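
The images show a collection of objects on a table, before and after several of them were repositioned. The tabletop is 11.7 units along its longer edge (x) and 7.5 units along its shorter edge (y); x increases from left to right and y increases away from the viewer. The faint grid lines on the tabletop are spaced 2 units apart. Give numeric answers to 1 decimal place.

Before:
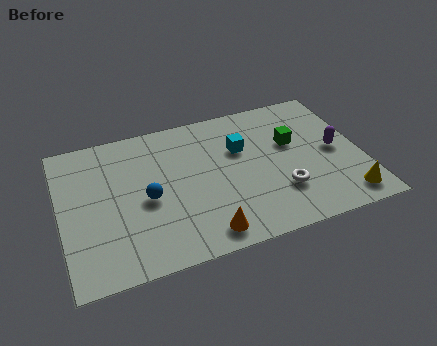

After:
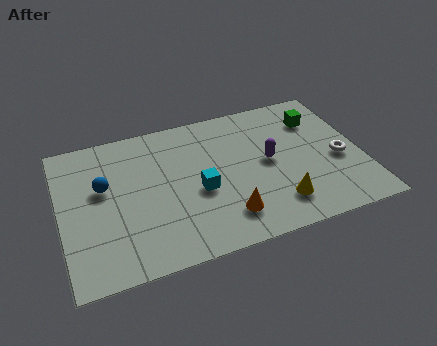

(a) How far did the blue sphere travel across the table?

1.9

The blue sphere moved from about (3.3, 3.4) to (1.7, 4.5), a distance of √(1.6² + 1.1²) ≈ 1.9.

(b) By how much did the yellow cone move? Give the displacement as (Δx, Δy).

(-2.6, 0.5)

The yellow cone was at about (10.8, 1.1) and moved to about (8.2, 1.6).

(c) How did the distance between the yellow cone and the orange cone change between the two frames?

-3.5

The distance was about 5.5 in the first image and 2.0 in the second, so they moved 3.5 units closer together.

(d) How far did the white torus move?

2.6

From (8.4, 2.2) to (10.8, 3.2), the white torus covered √(2.4² + 1.0²) ≈ 2.6 units.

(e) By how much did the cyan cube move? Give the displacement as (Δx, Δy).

(-1.8, -1.7)

From the two frames, the cyan cube sits at roughly (7.1, 4.9) before and (5.3, 3.2) after.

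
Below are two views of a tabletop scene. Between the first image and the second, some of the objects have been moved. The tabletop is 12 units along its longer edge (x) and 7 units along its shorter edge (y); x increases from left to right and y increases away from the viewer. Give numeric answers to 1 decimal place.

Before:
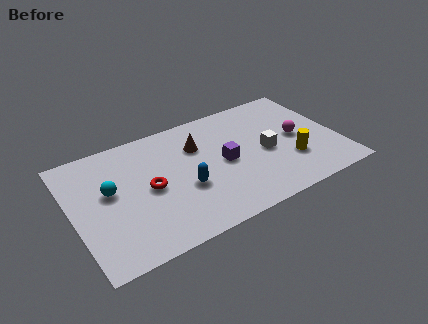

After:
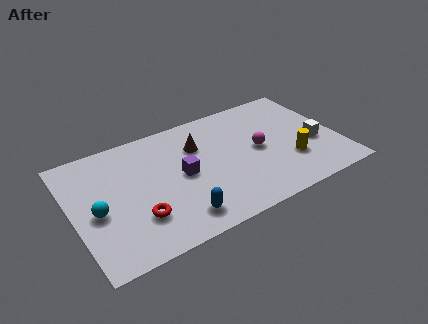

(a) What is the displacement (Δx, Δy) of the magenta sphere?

(-1.8, 0.0)

The magenta sphere started near (10.2, 3.5) and ended near (8.4, 3.5).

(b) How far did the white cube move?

2.2

From (8.7, 3.2) to (10.9, 2.8), the white cube covered √(2.2² + 0.4²) ≈ 2.2 units.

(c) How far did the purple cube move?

1.9

From (6.8, 3.4) to (4.9, 3.5), the purple cube covered √(1.9² + 0.1²) ≈ 1.9 units.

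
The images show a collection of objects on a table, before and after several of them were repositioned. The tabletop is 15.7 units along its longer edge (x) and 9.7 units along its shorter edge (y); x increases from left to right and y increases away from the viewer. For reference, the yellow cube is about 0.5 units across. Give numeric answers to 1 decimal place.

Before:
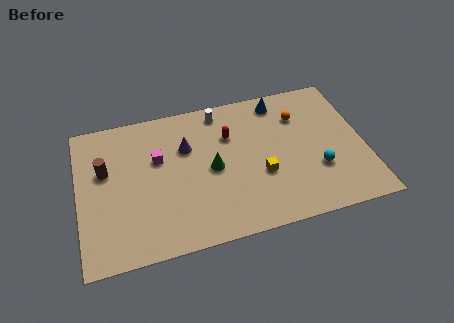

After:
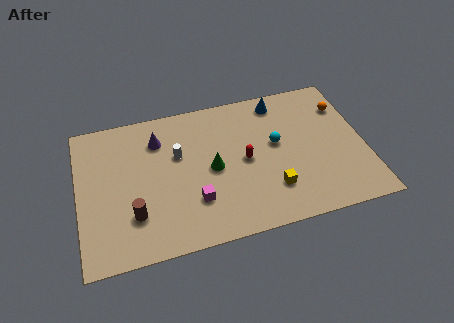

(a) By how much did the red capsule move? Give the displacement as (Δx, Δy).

(0.7, -1.9)

The red capsule started near (8.4, 6.7) and ended near (9.1, 4.8).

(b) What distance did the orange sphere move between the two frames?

2.5

The orange sphere was near (12.3, 7.1) before and (14.8, 7.2) after, so it travelled √(2.5² + 0.1²) ≈ 2.5 units.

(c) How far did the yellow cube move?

1.2

The yellow cube moved from about (9.9, 3.6) to (10.4, 2.5), a distance of √(0.5² + 1.1²) ≈ 1.2.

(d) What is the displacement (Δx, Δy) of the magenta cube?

(1.8, -3.3)

The magenta cube was at about (4.4, 6.1) and moved to about (6.2, 2.8).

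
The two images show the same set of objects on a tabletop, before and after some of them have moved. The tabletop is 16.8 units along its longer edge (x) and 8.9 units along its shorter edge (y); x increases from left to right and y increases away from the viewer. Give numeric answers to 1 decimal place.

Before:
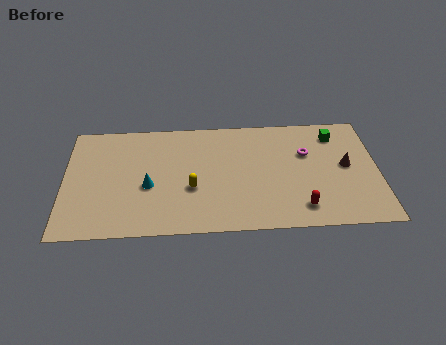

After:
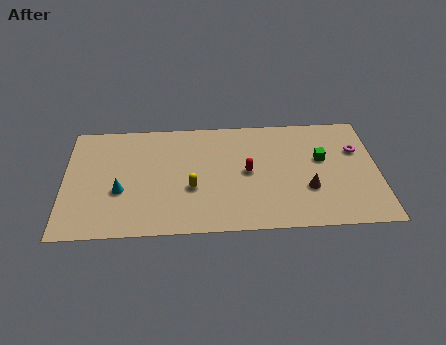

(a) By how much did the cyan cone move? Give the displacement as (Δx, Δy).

(-1.5, -0.3)

The cyan cone was at about (4.5, 3.7) and moved to about (3.0, 3.4).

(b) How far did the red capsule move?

4.0

From (12.6, 1.6) to (9.8, 4.5), the red capsule covered √(2.8² + 2.9²) ≈ 4.0 units.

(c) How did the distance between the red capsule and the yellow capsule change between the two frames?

-2.9

Before: roughly 6.1 units apart; after: 3.2. That's 2.9 units closer together.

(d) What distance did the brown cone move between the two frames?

2.7

The brown cone moved from about (15.1, 4.7) to (13.0, 3.0), a distance of √(2.1² + 1.7²) ≈ 2.7.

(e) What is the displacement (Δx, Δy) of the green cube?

(-0.8, -1.9)

The green cube was at about (14.6, 7.2) and moved to about (13.8, 5.3).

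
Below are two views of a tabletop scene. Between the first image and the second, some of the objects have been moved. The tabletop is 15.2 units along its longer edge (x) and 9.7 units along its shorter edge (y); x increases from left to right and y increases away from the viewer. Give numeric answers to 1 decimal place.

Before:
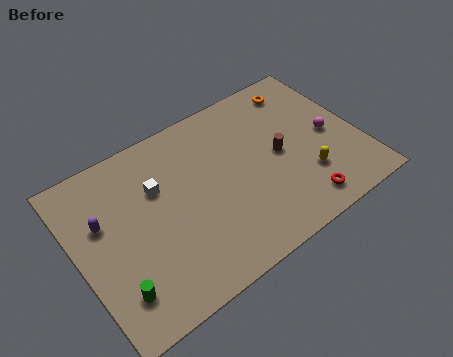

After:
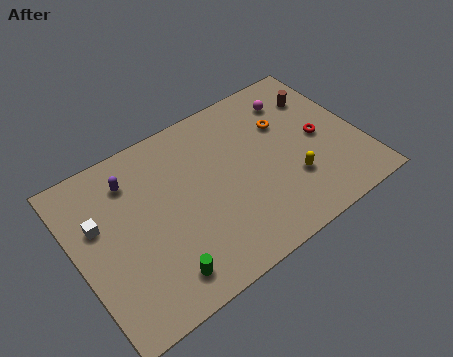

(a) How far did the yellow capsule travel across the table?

0.8

The yellow capsule moved from about (12.0, 2.8) to (11.2, 3.0), a distance of √(0.8² + 0.2²) ≈ 0.8.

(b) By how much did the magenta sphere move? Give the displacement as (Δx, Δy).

(-1.4, 3.1)

The magenta sphere was at about (13.7, 4.6) and moved to about (12.3, 7.7).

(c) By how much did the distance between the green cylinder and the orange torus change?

-3.7

Before: roughly 12.8 units apart; after: 9.1. That's 3.7 units closer together.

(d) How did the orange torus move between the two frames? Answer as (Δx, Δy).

(-1.3, -1.7)

The orange torus was at about (12.8, 8.2) and moved to about (11.5, 6.5).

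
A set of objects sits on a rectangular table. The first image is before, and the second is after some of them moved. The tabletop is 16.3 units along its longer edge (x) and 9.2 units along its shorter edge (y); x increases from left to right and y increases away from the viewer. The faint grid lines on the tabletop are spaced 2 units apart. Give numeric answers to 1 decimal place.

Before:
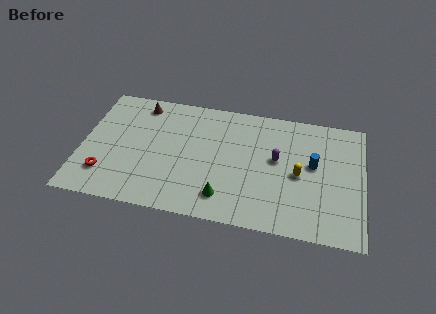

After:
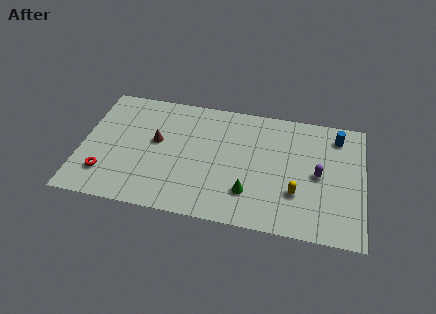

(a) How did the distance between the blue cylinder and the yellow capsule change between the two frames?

+4.0

They were about 1.2 units apart before and 5.2 after — 4.0 units further apart.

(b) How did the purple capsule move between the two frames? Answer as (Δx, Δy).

(2.4, -0.7)

The purple capsule was at about (11.3, 5.2) and moved to about (13.7, 4.5).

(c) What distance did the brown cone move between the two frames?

2.9

From (3.2, 7.9) to (4.3, 5.2), the brown cone covered √(1.1² + 2.7²) ≈ 2.9 units.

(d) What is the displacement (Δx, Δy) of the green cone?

(1.4, 0.6)

From the two frames, the green cone sits at roughly (8.4, 1.8) before and (9.8, 2.4) after.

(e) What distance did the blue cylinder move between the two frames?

2.7

The blue cylinder moved from about (13.4, 5.2) to (14.7, 7.6), a distance of √(1.3² + 2.4²) ≈ 2.7.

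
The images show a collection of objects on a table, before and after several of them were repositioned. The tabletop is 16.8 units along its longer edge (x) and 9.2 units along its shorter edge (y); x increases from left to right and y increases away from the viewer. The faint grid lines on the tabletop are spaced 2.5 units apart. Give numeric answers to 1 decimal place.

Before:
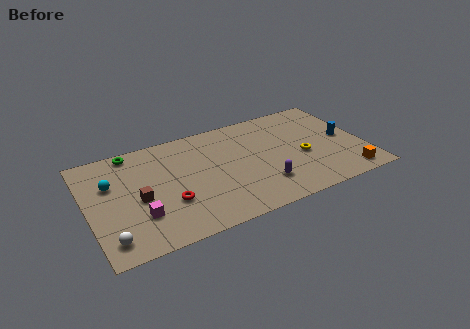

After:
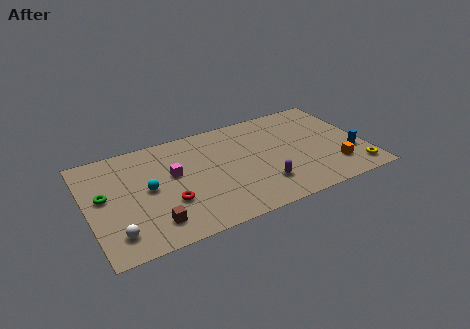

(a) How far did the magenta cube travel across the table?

3.5

The magenta cube was near (2.9, 2.7) before and (5.2, 5.4) after, so it travelled √(2.3² + 2.7²) ≈ 3.5 units.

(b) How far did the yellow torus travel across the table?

3.8

The yellow torus moved from about (13.0, 3.9) to (15.9, 1.4), a distance of √(2.9² + 2.5²) ≈ 3.8.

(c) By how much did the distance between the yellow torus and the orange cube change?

-2.2

The distance was about 3.6 in the first image and 1.4 in the second, so they moved 2.2 units closer together.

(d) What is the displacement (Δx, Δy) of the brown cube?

(0.6, -2.3)

From the two frames, the brown cube sits at roughly (3.0, 4.1) before and (3.6, 1.8) after.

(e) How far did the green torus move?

3.8

From (3.0, 8.3) to (1.0, 5.1), the green torus covered √(2.0² + 3.2²) ≈ 3.8 units.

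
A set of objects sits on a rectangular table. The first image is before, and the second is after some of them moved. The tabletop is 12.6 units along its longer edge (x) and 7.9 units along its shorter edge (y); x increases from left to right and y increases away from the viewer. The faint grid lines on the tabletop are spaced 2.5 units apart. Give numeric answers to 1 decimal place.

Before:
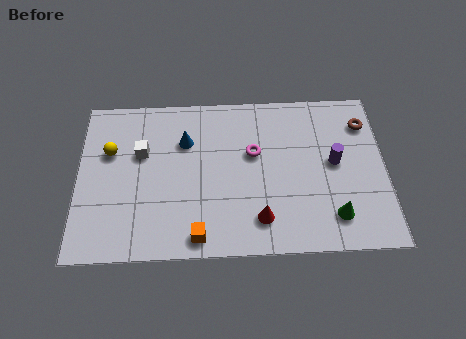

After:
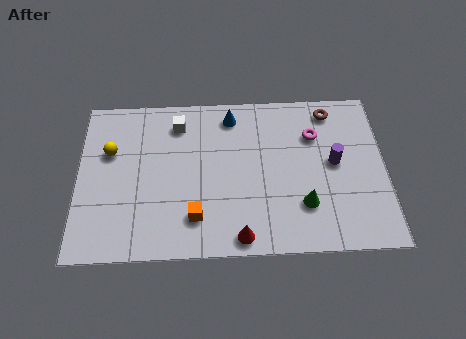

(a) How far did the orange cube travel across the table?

0.9

The orange cube was near (4.9, 0.9) before and (4.8, 1.8) after, so it travelled √(0.1² + 0.9²) ≈ 0.9 units.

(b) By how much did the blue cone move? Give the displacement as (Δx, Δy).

(1.9, 1.2)

The blue cone was at about (4.4, 5.5) and moved to about (6.3, 6.7).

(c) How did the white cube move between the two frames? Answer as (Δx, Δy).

(1.5, 1.4)

The white cube started near (2.6, 5.0) and ended near (4.1, 6.4).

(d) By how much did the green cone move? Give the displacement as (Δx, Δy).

(-1.2, 0.6)

From the two frames, the green cone sits at roughly (10.4, 1.6) before and (9.2, 2.2) after.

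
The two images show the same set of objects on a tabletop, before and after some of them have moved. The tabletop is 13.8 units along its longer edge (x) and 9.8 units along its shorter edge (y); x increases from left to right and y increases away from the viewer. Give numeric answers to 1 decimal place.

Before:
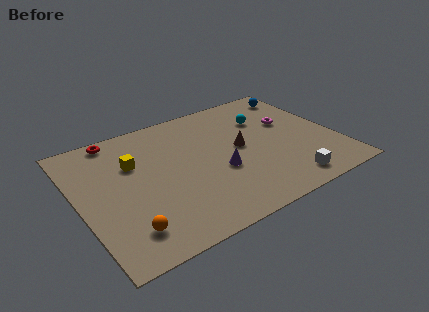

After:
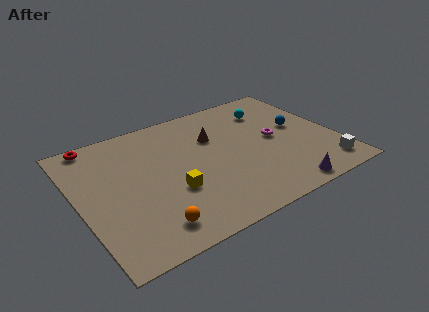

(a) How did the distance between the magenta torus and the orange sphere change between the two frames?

-2.3

Before: roughly 10.4 units apart; after: 8.1. That's 2.3 units closer together.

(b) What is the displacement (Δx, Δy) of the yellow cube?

(1.6, -3.0)

From the two frames, the yellow cube sits at roughly (3.1, 6.5) before and (4.7, 3.5) after.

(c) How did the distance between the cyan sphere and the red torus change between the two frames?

+1.4

The distance was about 8.1 in the first image and 9.5 in the second, so they moved 1.4 units further apart.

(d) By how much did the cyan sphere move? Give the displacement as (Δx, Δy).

(0.4, 0.6)

From the two frames, the cyan sphere sits at roughly (10.4, 6.9) before and (10.8, 7.5) after.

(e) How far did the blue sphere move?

3.0

The blue sphere was near (12.7, 8.3) before and (12.0, 5.4) after, so it travelled √(0.7² + 2.9²) ≈ 3.0 units.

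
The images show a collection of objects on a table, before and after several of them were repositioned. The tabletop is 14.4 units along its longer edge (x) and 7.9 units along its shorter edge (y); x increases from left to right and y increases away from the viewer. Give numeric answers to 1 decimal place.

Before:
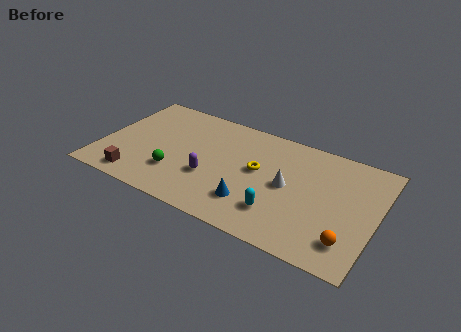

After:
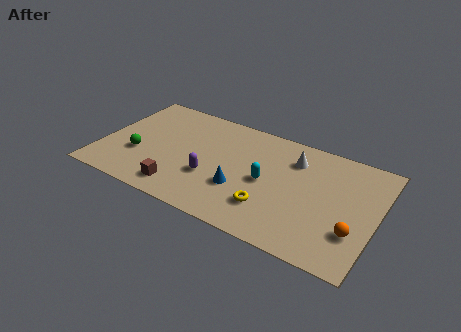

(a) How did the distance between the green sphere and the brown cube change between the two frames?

+0.7

They were about 2.2 units apart before and 2.9 after — 0.7 units further apart.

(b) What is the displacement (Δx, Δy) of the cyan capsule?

(-0.9, 1.8)

The cyan capsule was at about (9.6, 2.0) and moved to about (8.7, 3.8).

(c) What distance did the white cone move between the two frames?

2.0

From (9.8, 4.0) to (9.9, 6.0), the white cone covered √(0.1² + 2.0²) ≈ 2.0 units.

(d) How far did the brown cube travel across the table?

2.3

The brown cube moved from about (2.2, 1.1) to (4.5, 1.3), a distance of √(2.3² + 0.2²) ≈ 2.3.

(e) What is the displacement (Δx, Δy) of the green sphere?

(-2.1, 0.5)

From the two frames, the green sphere sits at roughly (4.1, 2.3) before and (2.0, 2.8) after.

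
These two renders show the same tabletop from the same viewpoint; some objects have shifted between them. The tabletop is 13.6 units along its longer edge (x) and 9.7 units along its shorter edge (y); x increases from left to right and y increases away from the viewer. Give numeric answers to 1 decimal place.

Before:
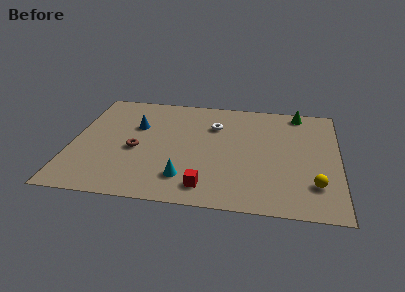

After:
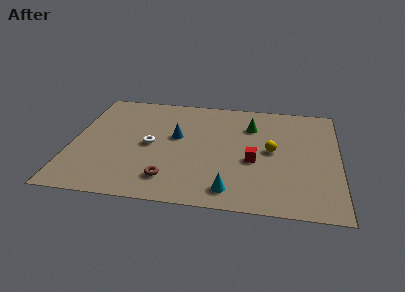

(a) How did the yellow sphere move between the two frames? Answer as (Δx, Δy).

(-2.2, 2.6)

From the two frames, the yellow sphere sits at roughly (12.4, 2.4) before and (10.2, 5.0) after.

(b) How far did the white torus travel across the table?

3.9

The white torus moved from about (7.2, 6.9) to (4.0, 4.7), a distance of √(3.2² + 2.2²) ≈ 3.9.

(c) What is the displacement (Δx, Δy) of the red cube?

(2.3, 2.5)

The red cube started near (7.0, 1.5) and ended near (9.3, 4.0).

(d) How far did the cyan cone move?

2.4

The cyan cone was near (5.9, 2.1) before and (8.2, 1.4) after, so it travelled √(2.3² + 0.7²) ≈ 2.4 units.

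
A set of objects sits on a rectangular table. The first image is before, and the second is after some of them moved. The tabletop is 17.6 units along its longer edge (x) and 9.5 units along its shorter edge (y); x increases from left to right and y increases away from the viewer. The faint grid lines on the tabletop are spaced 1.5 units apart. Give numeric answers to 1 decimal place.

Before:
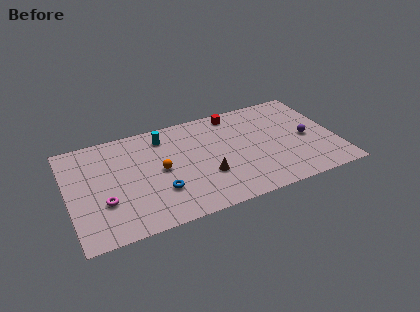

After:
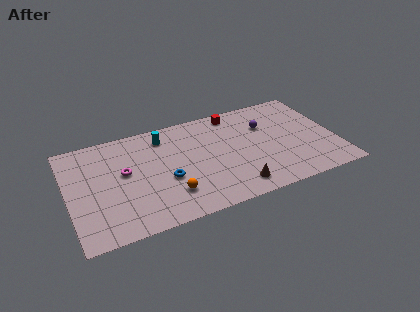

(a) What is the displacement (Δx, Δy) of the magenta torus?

(1.5, 2.2)

The magenta torus was at about (2.2, 3.2) and moved to about (3.7, 5.4).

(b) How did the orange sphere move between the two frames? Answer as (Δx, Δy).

(0.4, -2.4)

The orange sphere started near (6.0, 4.8) and ended near (6.4, 2.4).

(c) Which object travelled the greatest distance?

the purple sphere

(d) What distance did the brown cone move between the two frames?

2.4

The brown cone moved from about (8.9, 3.2) to (10.6, 1.5), a distance of √(1.7² + 1.7²) ≈ 2.4.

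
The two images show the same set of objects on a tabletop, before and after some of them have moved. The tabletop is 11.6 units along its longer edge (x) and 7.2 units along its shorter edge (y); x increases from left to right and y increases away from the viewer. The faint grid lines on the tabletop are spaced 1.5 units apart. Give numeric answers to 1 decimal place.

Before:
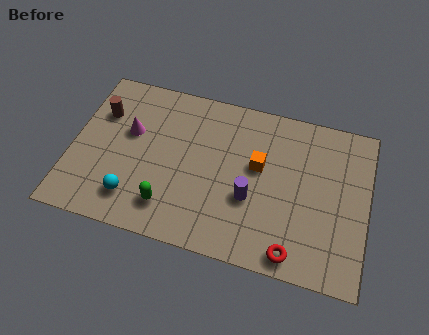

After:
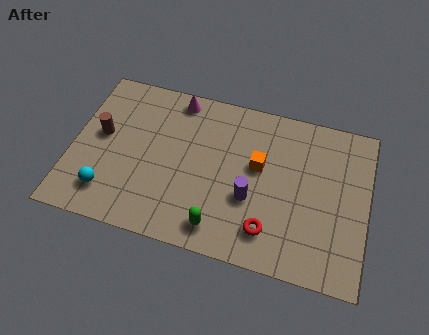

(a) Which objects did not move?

the purple cylinder and the orange cube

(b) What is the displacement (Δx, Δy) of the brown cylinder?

(0.1, -1.0)

From the two frames, the brown cylinder sits at roughly (1.0, 5.0) before and (1.1, 4.0) after.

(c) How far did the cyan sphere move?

1.0

The cyan sphere was near (2.6, 1.5) before and (1.6, 1.5) after, so it travelled √(1.0² + 0.0²) ≈ 1.0 units.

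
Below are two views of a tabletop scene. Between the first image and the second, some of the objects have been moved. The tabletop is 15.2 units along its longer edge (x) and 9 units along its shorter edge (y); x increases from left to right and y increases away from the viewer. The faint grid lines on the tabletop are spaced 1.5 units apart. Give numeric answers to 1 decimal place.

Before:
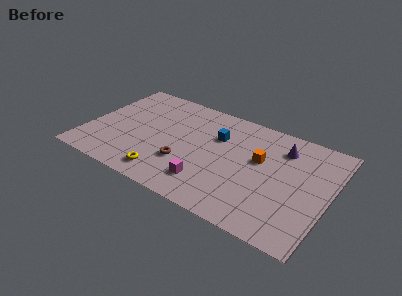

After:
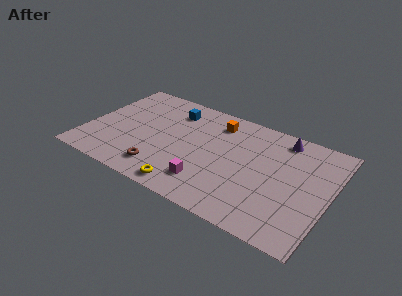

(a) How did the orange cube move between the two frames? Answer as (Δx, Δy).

(-3.0, 1.9)

The orange cube was at about (10.8, 5.4) and moved to about (7.8, 7.3).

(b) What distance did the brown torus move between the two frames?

1.8

The brown torus moved from about (6.4, 2.9) to (5.1, 1.7), a distance of √(1.3² + 1.2²) ≈ 1.8.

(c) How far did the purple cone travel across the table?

0.8

The purple cone moved from about (12.0, 7.0) to (11.9, 7.8), a distance of √(0.1² + 0.8²) ≈ 0.8.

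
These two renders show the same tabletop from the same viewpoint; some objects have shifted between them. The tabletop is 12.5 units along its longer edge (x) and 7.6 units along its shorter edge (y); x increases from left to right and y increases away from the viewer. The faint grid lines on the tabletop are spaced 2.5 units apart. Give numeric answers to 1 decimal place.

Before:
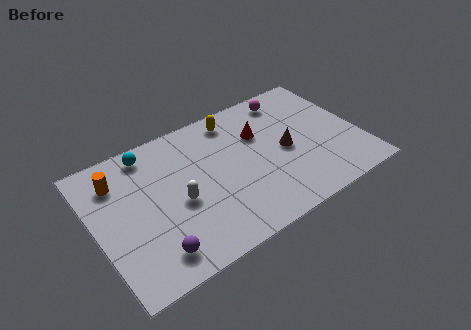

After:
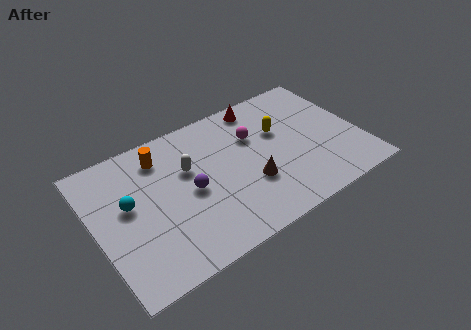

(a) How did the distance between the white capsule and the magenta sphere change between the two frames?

-3.5

Before: roughly 6.7 units apart; after: 3.2. That's 3.5 units closer together.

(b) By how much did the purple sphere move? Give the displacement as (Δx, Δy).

(2.1, 2.3)

The purple sphere started near (2.3, 1.3) and ended near (4.4, 3.6).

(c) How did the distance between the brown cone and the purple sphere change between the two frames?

-4.2

They were about 7.1 units apart before and 2.9 after — 4.2 units closer together.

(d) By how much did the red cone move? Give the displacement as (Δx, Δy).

(0.3, 1.6)

From the two frames, the red cone sits at roughly (8.0, 5.1) before and (8.3, 6.7) after.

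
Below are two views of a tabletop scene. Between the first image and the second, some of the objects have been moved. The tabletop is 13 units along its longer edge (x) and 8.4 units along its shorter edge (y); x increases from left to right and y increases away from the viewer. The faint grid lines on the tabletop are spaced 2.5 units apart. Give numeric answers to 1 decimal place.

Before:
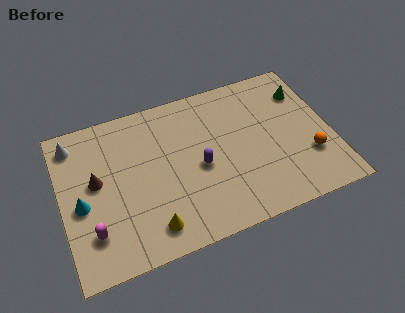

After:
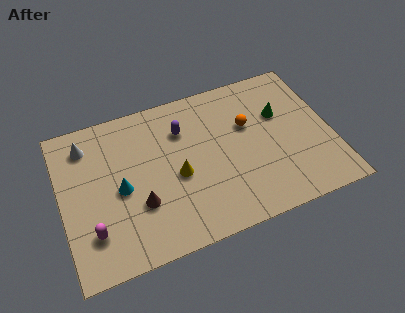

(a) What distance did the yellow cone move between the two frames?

2.7

The yellow cone was near (4.0, 1.4) before and (5.5, 3.7) after, so it travelled √(1.5² + 2.3²) ≈ 2.7 units.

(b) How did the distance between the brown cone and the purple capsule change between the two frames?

-0.9

They were about 5.0 units apart before and 4.1 after — 0.9 units closer together.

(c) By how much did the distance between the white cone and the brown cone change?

+2.0

They were about 2.6 units apart before and 4.6 after — 2.0 units further apart.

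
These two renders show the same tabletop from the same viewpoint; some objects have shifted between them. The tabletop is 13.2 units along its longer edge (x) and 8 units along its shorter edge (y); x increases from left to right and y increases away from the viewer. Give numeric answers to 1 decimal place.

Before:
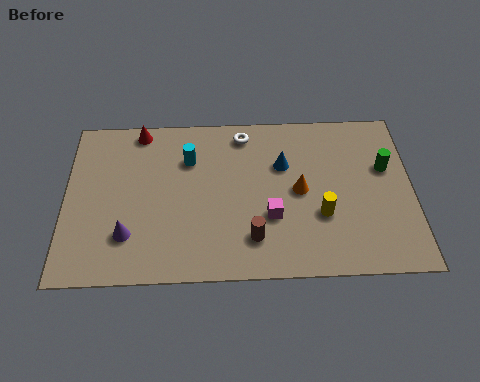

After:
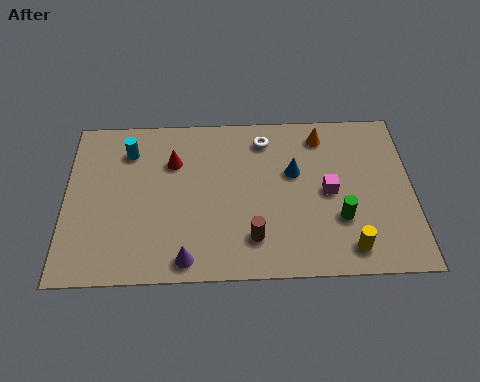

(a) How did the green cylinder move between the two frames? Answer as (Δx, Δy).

(-1.8, -2.4)

From the two frames, the green cylinder sits at roughly (12.2, 5.0) before and (10.4, 2.6) after.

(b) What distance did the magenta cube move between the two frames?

2.5

The magenta cube moved from about (7.8, 2.8) to (10.0, 3.9), a distance of √(2.2² + 1.1²) ≈ 2.5.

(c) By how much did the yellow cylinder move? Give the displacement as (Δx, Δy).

(1.0, -1.6)

From the two frames, the yellow cylinder sits at roughly (9.7, 2.8) before and (10.7, 1.2) after.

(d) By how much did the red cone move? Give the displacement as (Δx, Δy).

(1.3, -1.6)

The red cone was at about (2.8, 7.2) and moved to about (4.1, 5.6).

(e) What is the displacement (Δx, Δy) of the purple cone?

(2.2, -1.2)

The purple cone was at about (2.4, 2.1) and moved to about (4.6, 0.9).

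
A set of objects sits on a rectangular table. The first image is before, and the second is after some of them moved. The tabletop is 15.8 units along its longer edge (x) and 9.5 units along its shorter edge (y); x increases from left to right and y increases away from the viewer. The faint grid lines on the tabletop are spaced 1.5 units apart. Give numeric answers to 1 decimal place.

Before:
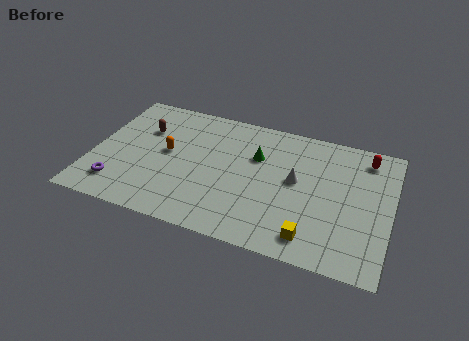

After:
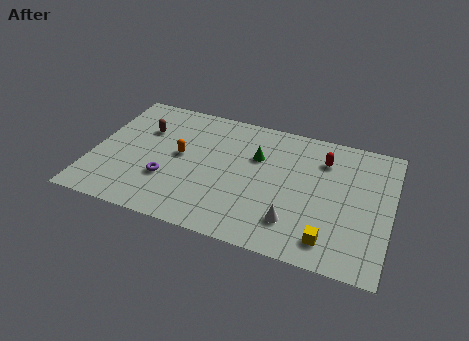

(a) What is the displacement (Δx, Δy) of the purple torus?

(2.5, 1.2)

From the two frames, the purple torus sits at roughly (1.6, 1.9) before and (4.1, 3.1) after.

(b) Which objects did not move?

the brown capsule and the green cone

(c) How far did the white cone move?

3.0

The white cone moved from about (10.8, 5.2) to (10.9, 2.2), a distance of √(0.1² + 3.0²) ≈ 3.0.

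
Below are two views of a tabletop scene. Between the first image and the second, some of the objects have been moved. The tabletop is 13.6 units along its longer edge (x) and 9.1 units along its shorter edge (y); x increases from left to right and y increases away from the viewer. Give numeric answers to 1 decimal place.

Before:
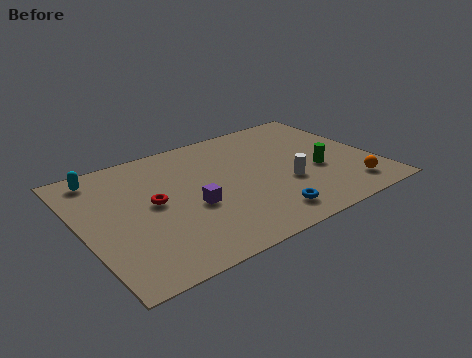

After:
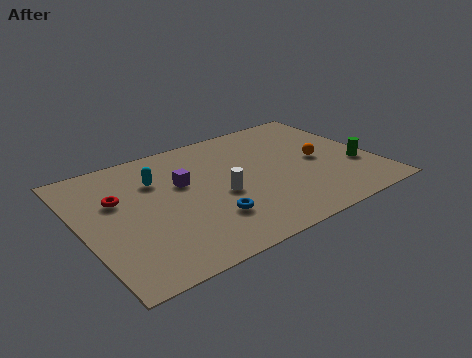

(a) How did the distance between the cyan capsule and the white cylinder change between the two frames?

-5.6

Before: roughly 9.2 units apart; after: 3.6. That's 5.6 units closer together.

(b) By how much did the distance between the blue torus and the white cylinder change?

-0.7

They were about 2.3 units apart before and 1.6 after — 0.7 units closer together.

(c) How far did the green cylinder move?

1.9

From (10.9, 3.6) to (12.7, 3.1), the green cylinder covered √(1.8² + 0.5²) ≈ 1.9 units.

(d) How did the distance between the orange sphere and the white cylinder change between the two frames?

+1.6

They were about 3.2 units apart before and 4.8 after — 1.6 units further apart.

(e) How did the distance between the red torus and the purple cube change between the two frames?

+1.1

They were about 1.9 units apart before and 3.0 after — 1.1 units further apart.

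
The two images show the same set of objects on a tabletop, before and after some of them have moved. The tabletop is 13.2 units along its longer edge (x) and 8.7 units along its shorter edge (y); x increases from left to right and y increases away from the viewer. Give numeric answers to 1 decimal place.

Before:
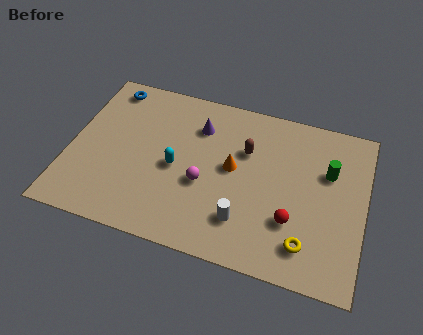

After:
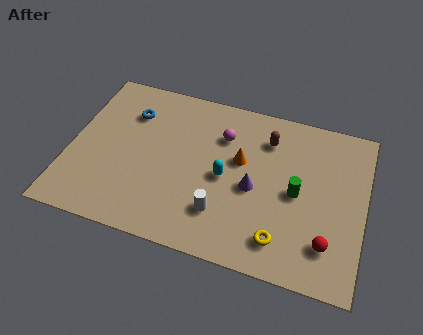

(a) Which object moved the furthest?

the purple cone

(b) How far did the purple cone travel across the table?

3.7

The purple cone moved from about (5.6, 6.5) to (8.3, 3.9), a distance of √(2.7² + 2.6²) ≈ 3.7.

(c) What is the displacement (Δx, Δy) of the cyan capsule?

(2.2, 0.1)

From the two frames, the cyan capsule sits at roughly (4.8, 4.0) before and (7.0, 4.1) after.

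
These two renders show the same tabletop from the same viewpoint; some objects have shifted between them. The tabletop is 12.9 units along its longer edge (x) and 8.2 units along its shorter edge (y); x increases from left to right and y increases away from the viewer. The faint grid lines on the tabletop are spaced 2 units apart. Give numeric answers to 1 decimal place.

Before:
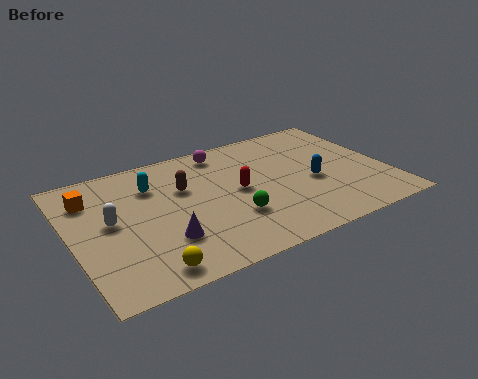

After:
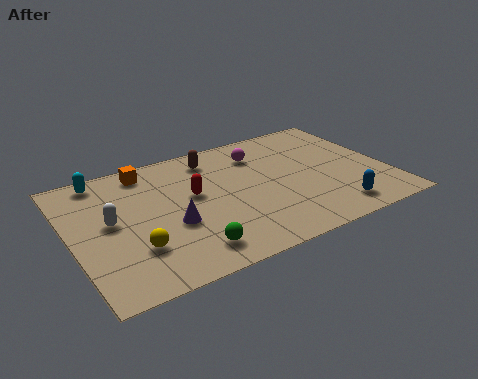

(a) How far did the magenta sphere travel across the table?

1.6

The magenta sphere moved from about (6.6, 7.1) to (8.0, 6.3), a distance of √(1.4² + 0.8²) ≈ 1.6.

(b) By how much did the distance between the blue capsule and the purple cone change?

+0.3

The distance was about 6.4 in the first image and 6.7 in the second, so they moved 0.3 units further apart.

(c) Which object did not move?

the white capsule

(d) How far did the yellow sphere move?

1.4

From (2.6, 1.0) to (2.3, 2.4), the yellow sphere covered √(0.3² + 1.4²) ≈ 1.4 units.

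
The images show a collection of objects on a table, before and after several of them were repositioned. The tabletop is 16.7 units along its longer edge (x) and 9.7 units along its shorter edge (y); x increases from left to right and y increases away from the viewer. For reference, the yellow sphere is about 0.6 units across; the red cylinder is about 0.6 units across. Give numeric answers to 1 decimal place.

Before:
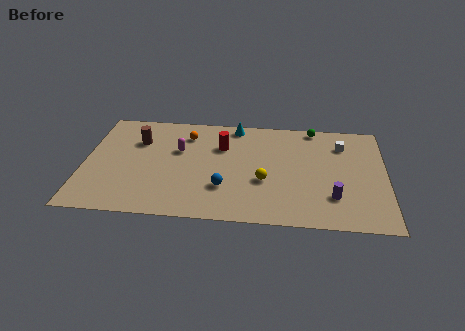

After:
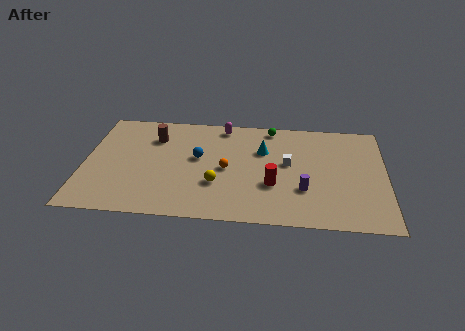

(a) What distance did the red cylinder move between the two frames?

4.4

The red cylinder was near (7.6, 6.7) before and (10.5, 3.4) after, so it travelled √(2.9² + 3.3²) ≈ 4.4 units.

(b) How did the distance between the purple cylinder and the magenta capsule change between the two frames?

-2.1

The distance was about 9.3 in the first image and 7.2 in the second, so they moved 2.1 units closer together.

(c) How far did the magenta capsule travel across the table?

3.5

From (5.2, 6.1) to (7.6, 8.6), the magenta capsule covered √(2.4² + 2.5²) ≈ 3.5 units.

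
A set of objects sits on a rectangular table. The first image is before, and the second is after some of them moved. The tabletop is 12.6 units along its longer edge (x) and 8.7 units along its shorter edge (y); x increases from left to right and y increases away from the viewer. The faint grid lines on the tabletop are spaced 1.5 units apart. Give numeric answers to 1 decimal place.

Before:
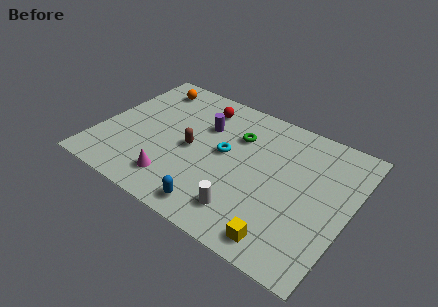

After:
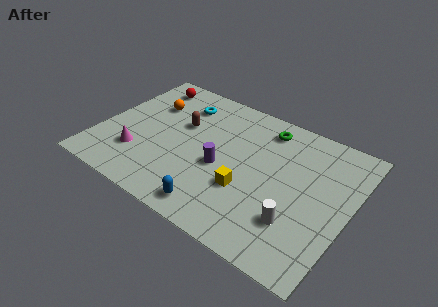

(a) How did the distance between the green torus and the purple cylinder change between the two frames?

+2.2

The distance was about 1.7 in the first image and 3.9 in the second, so they moved 2.2 units further apart.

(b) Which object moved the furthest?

the cyan torus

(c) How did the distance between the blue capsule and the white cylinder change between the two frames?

+2.5

They were about 1.5 units apart before and 4.0 after — 2.5 units further apart.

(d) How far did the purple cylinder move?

2.6

The purple cylinder was near (5.0, 5.9) before and (6.3, 3.7) after, so it travelled √(1.3² + 2.2²) ≈ 2.6 units.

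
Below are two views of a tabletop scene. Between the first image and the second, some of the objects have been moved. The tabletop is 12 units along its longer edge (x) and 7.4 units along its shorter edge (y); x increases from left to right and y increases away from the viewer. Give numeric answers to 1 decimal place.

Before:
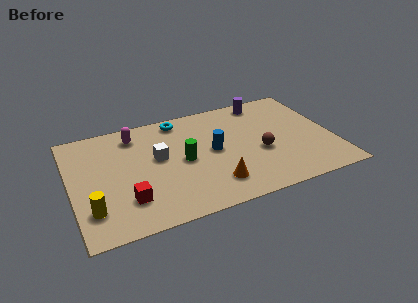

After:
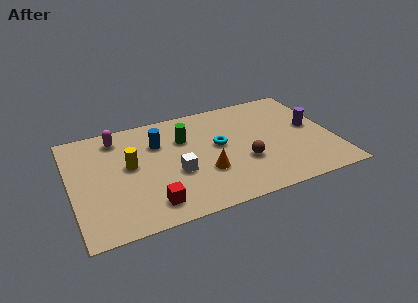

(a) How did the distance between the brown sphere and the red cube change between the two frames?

-1.7

The distance was about 6.3 in the first image and 4.6 in the second, so they moved 1.7 units closer together.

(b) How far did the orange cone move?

0.9

The orange cone was near (6.3, 1.6) before and (6.0, 2.5) after, so it travelled √(0.3² + 0.9²) ≈ 0.9 units.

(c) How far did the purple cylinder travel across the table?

3.1

From (9.2, 6.5) to (11.1, 4.0), the purple cylinder covered √(1.9² + 2.5²) ≈ 3.1 units.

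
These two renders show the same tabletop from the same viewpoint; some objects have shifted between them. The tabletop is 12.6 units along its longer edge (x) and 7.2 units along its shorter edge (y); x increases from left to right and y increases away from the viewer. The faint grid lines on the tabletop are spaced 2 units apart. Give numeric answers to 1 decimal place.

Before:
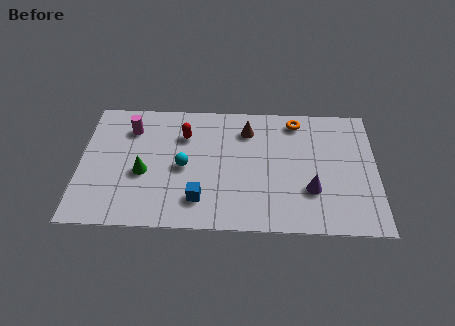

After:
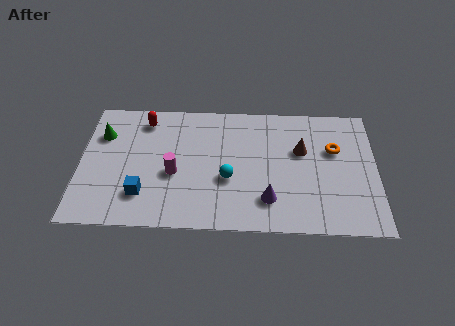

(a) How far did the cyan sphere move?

2.0

The cyan sphere was near (4.4, 3.4) before and (6.3, 2.8) after, so it travelled √(1.9² + 0.6²) ≈ 2.0 units.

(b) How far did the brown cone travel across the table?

2.5

The brown cone was near (7.1, 5.6) before and (9.4, 4.5) after, so it travelled √(2.3² + 1.1²) ≈ 2.5 units.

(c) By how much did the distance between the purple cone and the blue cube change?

+0.5

They were about 4.8 units apart before and 5.3 after — 0.5 units further apart.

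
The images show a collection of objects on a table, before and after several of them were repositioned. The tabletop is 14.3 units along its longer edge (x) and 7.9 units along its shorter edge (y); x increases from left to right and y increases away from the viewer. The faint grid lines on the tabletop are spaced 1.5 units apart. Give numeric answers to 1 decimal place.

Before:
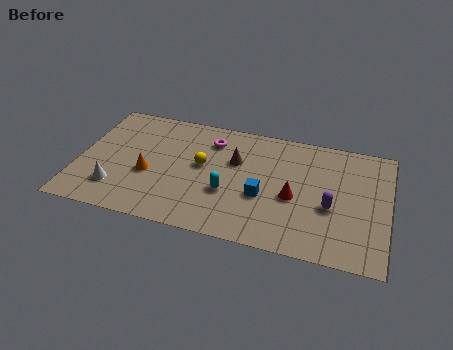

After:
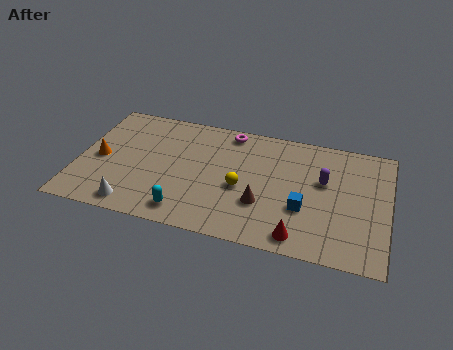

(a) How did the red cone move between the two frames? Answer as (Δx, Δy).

(0.4, -2.4)

The red cone was at about (10.0, 3.4) and moved to about (10.4, 1.0).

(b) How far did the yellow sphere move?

2.1

The yellow sphere was near (5.7, 4.4) before and (7.6, 3.4) after, so it travelled √(1.9² + 1.0²) ≈ 2.1 units.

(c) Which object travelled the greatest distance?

the brown cone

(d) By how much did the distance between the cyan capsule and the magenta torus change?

+2.6

The distance was about 3.4 in the first image and 6.0 in the second, so they moved 2.6 units further apart.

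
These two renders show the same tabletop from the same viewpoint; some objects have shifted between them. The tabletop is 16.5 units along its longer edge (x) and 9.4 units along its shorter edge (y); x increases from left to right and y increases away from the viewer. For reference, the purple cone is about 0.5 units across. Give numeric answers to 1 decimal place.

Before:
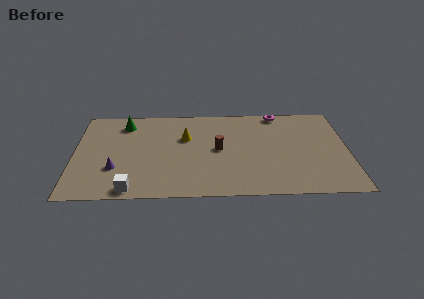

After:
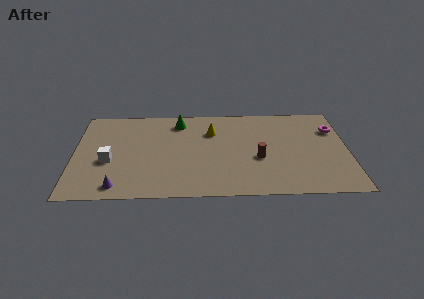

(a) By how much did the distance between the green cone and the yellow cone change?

-1.7

Before: roughly 4.0 units apart; after: 2.3. That's 1.7 units closer together.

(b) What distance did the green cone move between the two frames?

3.3

The green cone moved from about (3.0, 7.7) to (6.3, 7.8), a distance of √(3.3² + 0.1²) ≈ 3.3.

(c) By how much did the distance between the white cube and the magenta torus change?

+2.1

The distance was about 11.8 in the first image and 13.9 in the second, so they moved 2.1 units further apart.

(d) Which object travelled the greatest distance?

the magenta torus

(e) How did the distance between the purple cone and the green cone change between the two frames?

+2.8

They were about 4.7 units apart before and 7.5 after — 2.8 units further apart.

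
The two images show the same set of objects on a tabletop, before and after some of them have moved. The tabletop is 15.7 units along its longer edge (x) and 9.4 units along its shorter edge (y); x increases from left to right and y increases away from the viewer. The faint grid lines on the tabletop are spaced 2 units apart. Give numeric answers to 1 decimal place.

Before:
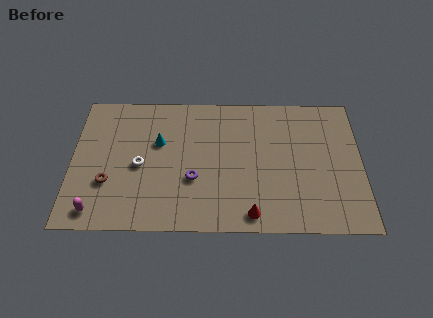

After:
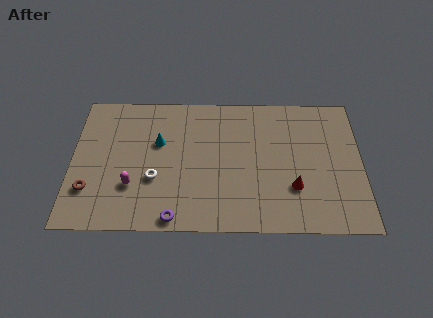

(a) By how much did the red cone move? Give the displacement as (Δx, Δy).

(2.3, 1.8)

The red cone started near (9.7, 1.1) and ended near (12.0, 2.9).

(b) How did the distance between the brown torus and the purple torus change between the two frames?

+0.3

They were about 4.6 units apart before and 4.9 after — 0.3 units further apart.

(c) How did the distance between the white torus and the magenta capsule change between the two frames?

-2.6

They were about 3.9 units apart before and 1.3 after — 2.6 units closer together.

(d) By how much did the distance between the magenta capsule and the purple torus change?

-2.5

The distance was about 5.6 in the first image and 3.1 in the second, so they moved 2.5 units closer together.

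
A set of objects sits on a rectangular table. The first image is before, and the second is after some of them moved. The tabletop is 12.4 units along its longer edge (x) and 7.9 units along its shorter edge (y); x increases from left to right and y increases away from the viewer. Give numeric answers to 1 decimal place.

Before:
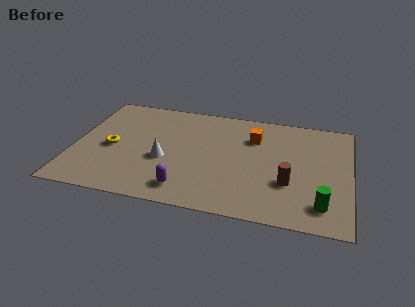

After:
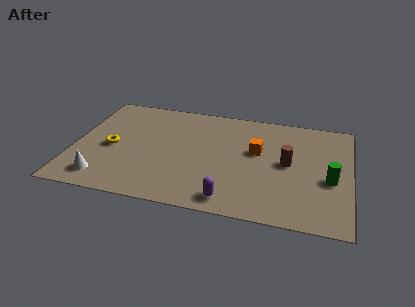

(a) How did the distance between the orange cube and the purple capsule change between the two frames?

-1.4

Before: roughly 5.2 units apart; after: 3.8. That's 1.4 units closer together.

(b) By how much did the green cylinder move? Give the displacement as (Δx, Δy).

(0.3, 1.8)

The green cylinder was at about (11.2, 1.5) and moved to about (11.5, 3.3).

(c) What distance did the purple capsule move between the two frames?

2.0

The purple capsule was near (5.2, 1.3) before and (7.2, 1.0) after, so it travelled √(2.0² + 0.3²) ≈ 2.0 units.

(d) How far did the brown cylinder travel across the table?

1.4

From (9.7, 2.7) to (9.6, 4.1), the brown cylinder covered √(0.1² + 1.4²) ≈ 1.4 units.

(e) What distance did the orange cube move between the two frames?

1.0

The orange cube was near (8.0, 5.7) before and (8.2, 4.7) after, so it travelled √(0.2² + 1.0²) ≈ 1.0 units.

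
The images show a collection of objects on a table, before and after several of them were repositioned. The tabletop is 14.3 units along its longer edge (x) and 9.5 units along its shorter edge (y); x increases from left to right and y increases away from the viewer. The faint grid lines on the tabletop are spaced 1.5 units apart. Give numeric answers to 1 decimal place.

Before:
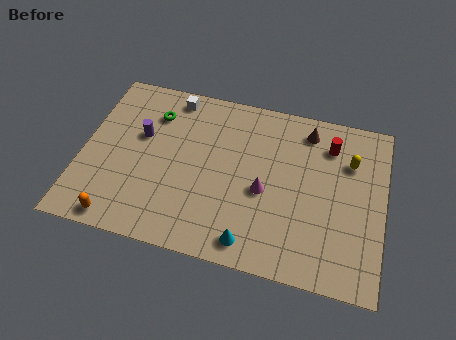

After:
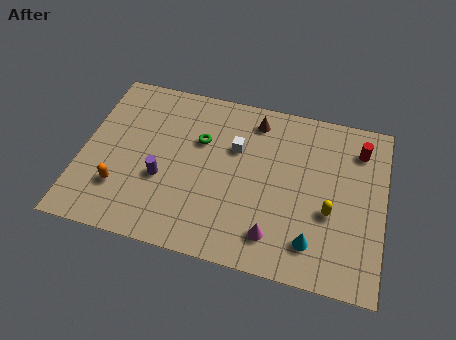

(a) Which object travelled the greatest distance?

the white cube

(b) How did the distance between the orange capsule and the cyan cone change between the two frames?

+2.9

Before: roughly 6.2 units apart; after: 9.1. That's 2.9 units further apart.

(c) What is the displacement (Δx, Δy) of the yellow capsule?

(-0.8, -3.0)

The yellow capsule started near (12.6, 6.7) and ended near (11.8, 3.7).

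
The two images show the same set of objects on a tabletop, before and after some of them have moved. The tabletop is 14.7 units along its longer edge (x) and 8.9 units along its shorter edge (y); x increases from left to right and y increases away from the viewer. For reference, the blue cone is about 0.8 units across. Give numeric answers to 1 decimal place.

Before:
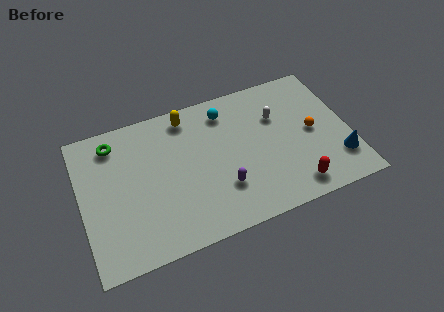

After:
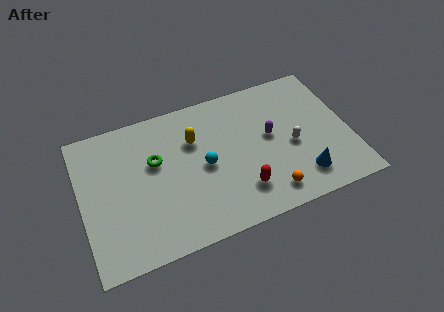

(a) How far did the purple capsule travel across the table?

3.7

The purple capsule was near (7.5, 2.6) before and (10.4, 4.9) after, so it travelled √(2.9² + 2.3²) ≈ 3.7 units.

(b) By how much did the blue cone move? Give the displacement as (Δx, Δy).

(-2.1, -0.4)

From the two frames, the blue cone sits at roughly (13.9, 2.2) before and (11.8, 1.8) after.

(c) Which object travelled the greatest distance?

the orange sphere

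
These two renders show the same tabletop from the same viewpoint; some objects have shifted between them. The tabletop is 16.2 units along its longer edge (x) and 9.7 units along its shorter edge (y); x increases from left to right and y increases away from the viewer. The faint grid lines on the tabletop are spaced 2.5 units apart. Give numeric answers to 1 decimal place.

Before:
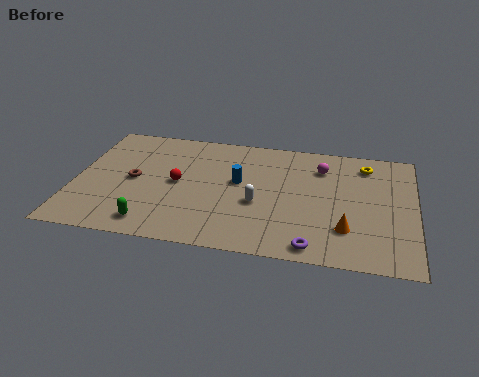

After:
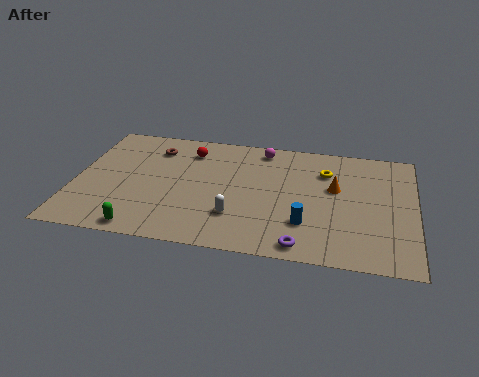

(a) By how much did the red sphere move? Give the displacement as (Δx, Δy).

(0.4, 2.8)

The red sphere started near (4.9, 4.9) and ended near (5.3, 7.7).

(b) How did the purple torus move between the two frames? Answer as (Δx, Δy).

(-0.5, 0.0)

From the two frames, the purple torus sits at roughly (11.5, 1.0) before and (11.0, 1.0) after.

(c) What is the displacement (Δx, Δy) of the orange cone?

(-0.6, 3.2)

The orange cone was at about (13.0, 2.6) and moved to about (12.4, 5.8).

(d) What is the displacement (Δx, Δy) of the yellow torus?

(-1.9, -0.9)

The yellow torus was at about (13.8, 8.0) and moved to about (11.9, 7.1).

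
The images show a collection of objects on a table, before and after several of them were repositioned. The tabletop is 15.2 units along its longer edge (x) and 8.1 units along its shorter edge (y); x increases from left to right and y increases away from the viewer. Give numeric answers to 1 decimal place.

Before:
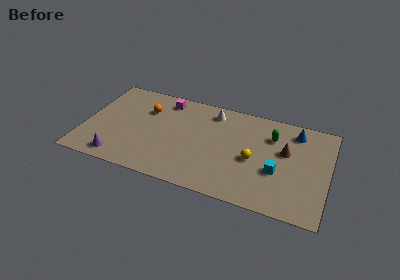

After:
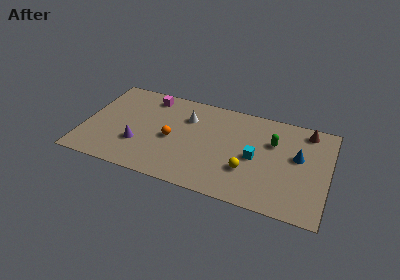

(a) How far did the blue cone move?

2.0

The blue cone was near (13.0, 6.7) before and (13.3, 4.7) after, so it travelled √(0.3² + 2.0²) ≈ 2.0 units.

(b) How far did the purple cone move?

1.9

The purple cone was near (2.4, 1.1) before and (3.5, 2.6) after, so it travelled √(1.1² + 1.5²) ≈ 1.9 units.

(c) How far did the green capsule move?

0.5

The green capsule moved from about (11.6, 5.9) to (11.7, 5.4), a distance of √(0.1² + 0.5²) ≈ 0.5.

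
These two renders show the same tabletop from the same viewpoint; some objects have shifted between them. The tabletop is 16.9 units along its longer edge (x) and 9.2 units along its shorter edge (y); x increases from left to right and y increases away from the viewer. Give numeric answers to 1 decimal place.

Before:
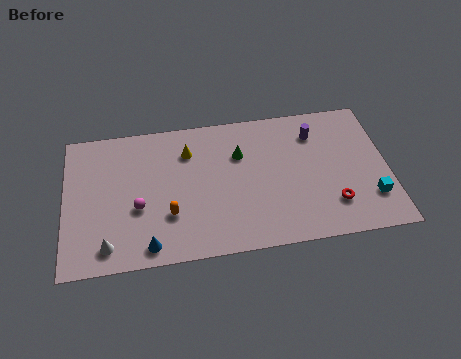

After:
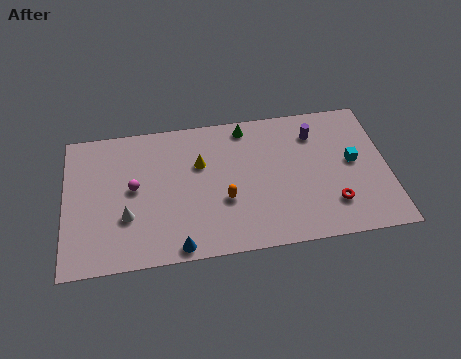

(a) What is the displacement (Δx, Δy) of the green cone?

(0.4, 1.8)

The green cone started near (9.2, 6.3) and ended near (9.6, 8.1).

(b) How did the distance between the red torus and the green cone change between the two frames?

+1.0

They were about 6.2 units apart before and 7.2 after — 1.0 units further apart.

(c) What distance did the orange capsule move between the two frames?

2.9

From (5.4, 2.9) to (8.3, 3.4), the orange capsule covered √(2.9² + 0.5²) ≈ 2.9 units.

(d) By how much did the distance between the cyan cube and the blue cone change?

-1.5

The distance was about 11.7 in the first image and 10.2 in the second, so they moved 1.5 units closer together.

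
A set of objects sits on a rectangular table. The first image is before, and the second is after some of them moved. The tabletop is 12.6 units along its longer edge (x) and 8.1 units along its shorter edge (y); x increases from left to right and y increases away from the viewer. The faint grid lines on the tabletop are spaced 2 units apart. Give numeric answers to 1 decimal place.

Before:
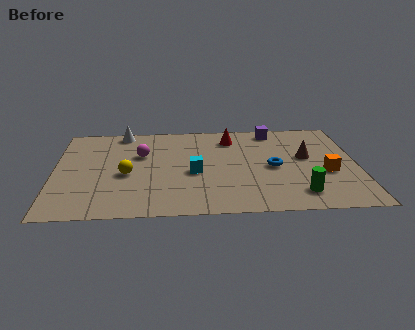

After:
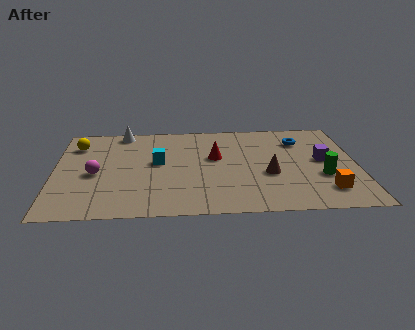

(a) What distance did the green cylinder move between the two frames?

1.7

The green cylinder moved from about (10.1, 1.5) to (11.1, 2.9), a distance of √(1.0² + 1.4²) ≈ 1.7.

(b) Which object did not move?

the white cone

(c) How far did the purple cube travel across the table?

3.4

The purple cube moved from about (9.2, 7.1) to (11.2, 4.3), a distance of √(2.0² + 2.8²) ≈ 3.4.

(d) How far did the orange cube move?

1.5

From (11.3, 3.2) to (11.2, 1.7), the orange cube covered √(0.1² + 1.5²) ≈ 1.5 units.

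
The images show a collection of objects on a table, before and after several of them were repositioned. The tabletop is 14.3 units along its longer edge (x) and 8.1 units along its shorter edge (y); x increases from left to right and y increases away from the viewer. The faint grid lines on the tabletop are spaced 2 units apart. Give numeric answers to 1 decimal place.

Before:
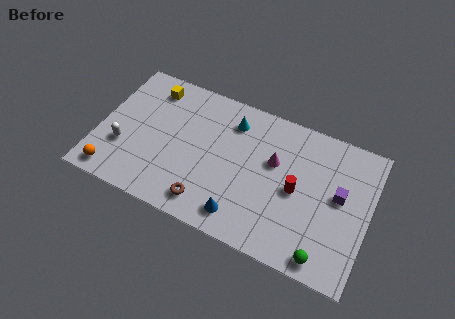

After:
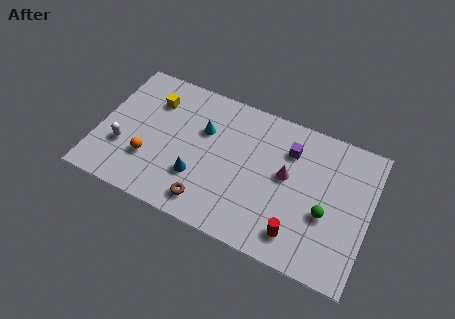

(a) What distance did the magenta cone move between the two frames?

0.9

From (9.2, 5.0) to (9.9, 4.5), the magenta cone covered √(0.7² + 0.5²) ≈ 0.9 units.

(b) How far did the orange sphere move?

2.3

The orange sphere was near (1.1, 1.0) before and (2.8, 2.5) after, so it travelled √(1.7² + 1.5²) ≈ 2.3 units.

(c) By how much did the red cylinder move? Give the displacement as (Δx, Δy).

(0.3, -2.4)

From the two frames, the red cylinder sits at roughly (10.5, 3.9) before and (10.8, 1.5) after.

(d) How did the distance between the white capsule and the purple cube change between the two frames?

-2.3

They were about 11.4 units apart before and 9.1 after — 2.3 units closer together.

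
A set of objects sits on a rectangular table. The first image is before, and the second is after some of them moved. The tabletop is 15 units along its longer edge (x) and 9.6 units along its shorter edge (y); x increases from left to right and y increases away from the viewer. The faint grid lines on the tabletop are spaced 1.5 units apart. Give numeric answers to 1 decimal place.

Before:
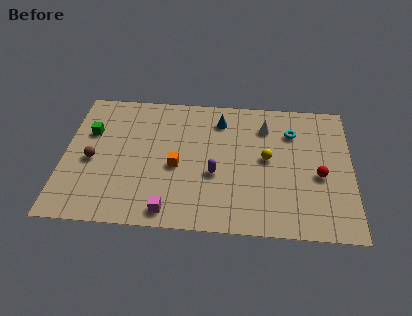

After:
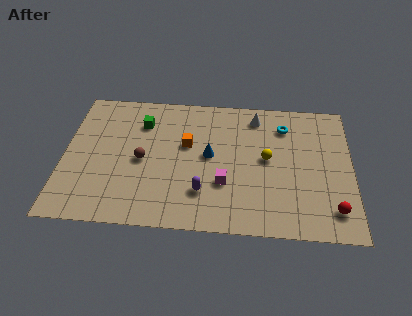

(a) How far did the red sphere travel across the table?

2.4

The red sphere moved from about (13.3, 4.1) to (14.0, 1.8), a distance of √(0.7² + 2.3²) ≈ 2.4.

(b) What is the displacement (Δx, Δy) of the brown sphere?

(2.6, 0.2)

From the two frames, the brown sphere sits at roughly (1.5, 4.3) before and (4.1, 4.5) after.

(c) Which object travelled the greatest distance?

the magenta cube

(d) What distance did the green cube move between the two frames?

2.8

The green cube moved from about (1.3, 6.3) to (4.0, 7.2), a distance of √(2.7² + 0.9²) ≈ 2.8.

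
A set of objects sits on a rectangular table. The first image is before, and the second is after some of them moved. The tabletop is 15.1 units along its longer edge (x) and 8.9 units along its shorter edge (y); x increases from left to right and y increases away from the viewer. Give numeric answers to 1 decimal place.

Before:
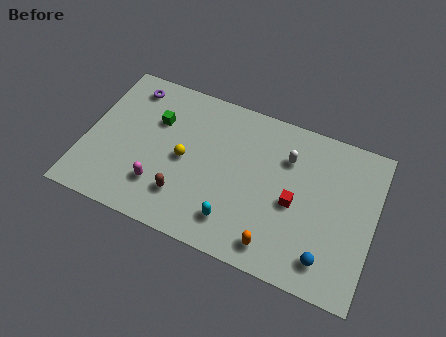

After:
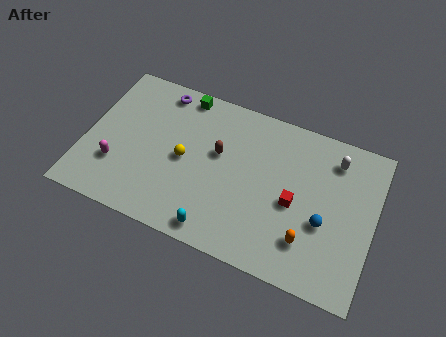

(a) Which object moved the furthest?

the brown capsule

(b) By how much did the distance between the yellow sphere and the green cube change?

+1.3

The distance was about 2.4 in the first image and 3.7 in the second, so they moved 1.3 units further apart.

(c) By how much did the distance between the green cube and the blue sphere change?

-1.3

Before: roughly 10.4 units apart; after: 9.1. That's 1.3 units closer together.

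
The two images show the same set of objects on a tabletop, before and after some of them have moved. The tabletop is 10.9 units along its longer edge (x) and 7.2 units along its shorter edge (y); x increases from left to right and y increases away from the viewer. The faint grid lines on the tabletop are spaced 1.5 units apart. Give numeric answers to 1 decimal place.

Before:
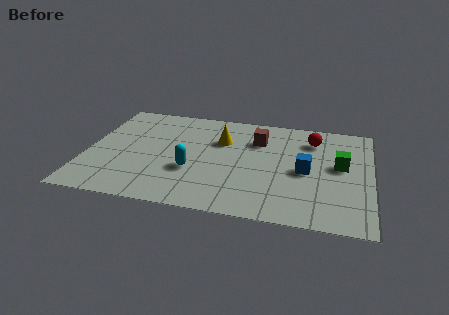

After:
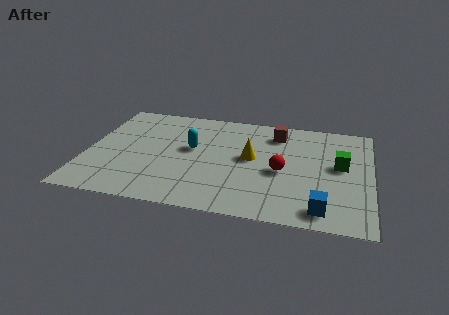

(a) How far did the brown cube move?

0.9

The brown cube moved from about (6.5, 5.2) to (7.2, 5.8), a distance of √(0.7² + 0.6²) ≈ 0.9.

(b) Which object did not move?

the green cube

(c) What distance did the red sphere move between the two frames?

2.6

The red sphere moved from about (8.6, 5.6) to (7.5, 3.2), a distance of √(1.1² + 2.4²) ≈ 2.6.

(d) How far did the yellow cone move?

1.6

From (5.1, 4.9) to (6.3, 3.9), the yellow cone covered √(1.2² + 1.0²) ≈ 1.6 units.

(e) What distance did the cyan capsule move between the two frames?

1.5

The cyan capsule was near (4.1, 2.6) before and (4.0, 4.1) after, so it travelled √(0.1² + 1.5²) ≈ 1.5 units.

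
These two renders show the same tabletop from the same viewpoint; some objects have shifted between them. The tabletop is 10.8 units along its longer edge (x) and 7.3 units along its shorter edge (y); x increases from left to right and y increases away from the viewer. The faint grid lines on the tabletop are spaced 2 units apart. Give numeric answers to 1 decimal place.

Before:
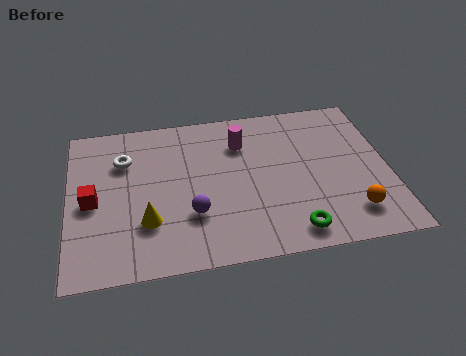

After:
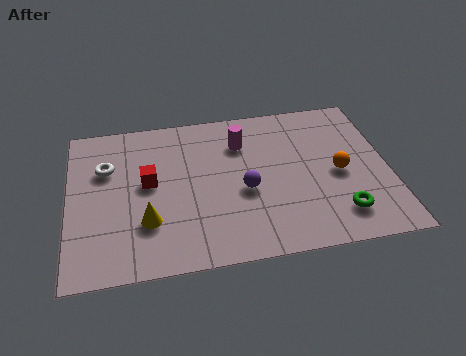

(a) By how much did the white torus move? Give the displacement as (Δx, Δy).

(-0.6, -0.3)

From the two frames, the white torus sits at roughly (1.9, 5.2) before and (1.3, 4.9) after.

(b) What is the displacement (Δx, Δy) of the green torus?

(1.6, 0.5)

The green torus was at about (7.4, 1.0) and moved to about (9.0, 1.5).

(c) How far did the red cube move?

2.0

The red cube was near (0.8, 3.4) before and (2.7, 4.0) after, so it travelled √(1.9² + 0.6²) ≈ 2.0 units.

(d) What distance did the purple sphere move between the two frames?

2.0

The purple sphere was near (4.1, 2.3) before and (5.9, 3.1) after, so it travelled √(1.8² + 0.8²) ≈ 2.0 units.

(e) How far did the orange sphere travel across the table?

1.9

The orange sphere moved from about (9.4, 1.5) to (9.1, 3.4), a distance of √(0.3² + 1.9²) ≈ 1.9.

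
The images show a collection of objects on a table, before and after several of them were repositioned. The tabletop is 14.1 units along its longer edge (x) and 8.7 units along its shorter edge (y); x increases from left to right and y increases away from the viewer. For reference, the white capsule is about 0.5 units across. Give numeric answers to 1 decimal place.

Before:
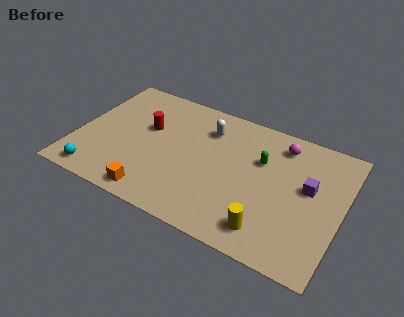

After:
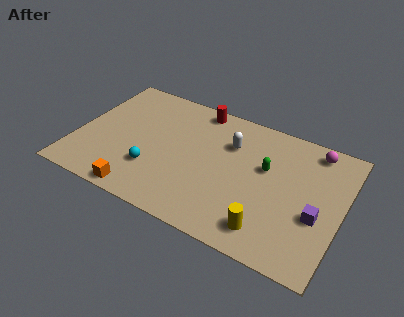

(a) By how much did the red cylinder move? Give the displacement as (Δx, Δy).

(2.4, 2.5)

The red cylinder was at about (3.6, 5.3) and moved to about (6.0, 7.8).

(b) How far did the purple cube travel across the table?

1.7

From (12.3, 5.0) to (12.9, 3.4), the purple cube covered √(0.6² + 1.6²) ≈ 1.7 units.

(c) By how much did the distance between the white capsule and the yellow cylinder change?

-1.1

They were about 6.4 units apart before and 5.3 after — 1.1 units closer together.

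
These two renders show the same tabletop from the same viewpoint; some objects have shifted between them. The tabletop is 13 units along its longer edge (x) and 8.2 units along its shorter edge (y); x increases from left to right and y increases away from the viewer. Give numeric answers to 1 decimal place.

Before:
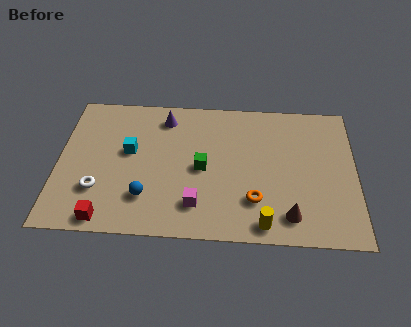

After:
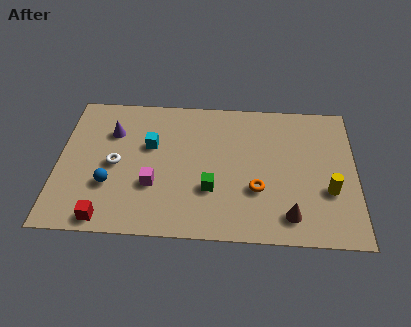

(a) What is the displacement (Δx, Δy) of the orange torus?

(0.1, 0.6)

The orange torus was at about (8.6, 2.2) and moved to about (8.7, 2.8).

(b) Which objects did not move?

the red cube and the brown cone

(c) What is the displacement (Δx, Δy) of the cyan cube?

(0.9, 0.4)

The cyan cube started near (3.1, 4.7) and ended near (4.0, 5.1).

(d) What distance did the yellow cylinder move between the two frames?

3.4

The yellow cylinder moved from about (9.0, 0.9) to (11.8, 2.9), a distance of √(2.8² + 2.0²) ≈ 3.4.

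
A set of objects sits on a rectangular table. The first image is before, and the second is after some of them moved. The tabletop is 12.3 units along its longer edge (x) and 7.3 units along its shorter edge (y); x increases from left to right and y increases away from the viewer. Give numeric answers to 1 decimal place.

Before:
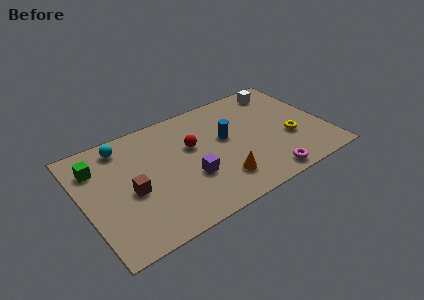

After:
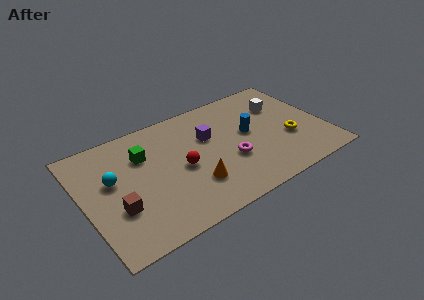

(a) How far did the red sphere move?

1.3

The red sphere moved from about (5.6, 4.5) to (4.9, 3.4), a distance of √(0.7² + 1.1²) ≈ 1.3.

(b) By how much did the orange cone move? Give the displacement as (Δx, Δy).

(-1.3, 0.4)

The orange cone was at about (6.6, 1.7) and moved to about (5.3, 2.1).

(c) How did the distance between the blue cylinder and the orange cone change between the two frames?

+1.1

They were about 2.6 units apart before and 3.7 after — 1.1 units further apart.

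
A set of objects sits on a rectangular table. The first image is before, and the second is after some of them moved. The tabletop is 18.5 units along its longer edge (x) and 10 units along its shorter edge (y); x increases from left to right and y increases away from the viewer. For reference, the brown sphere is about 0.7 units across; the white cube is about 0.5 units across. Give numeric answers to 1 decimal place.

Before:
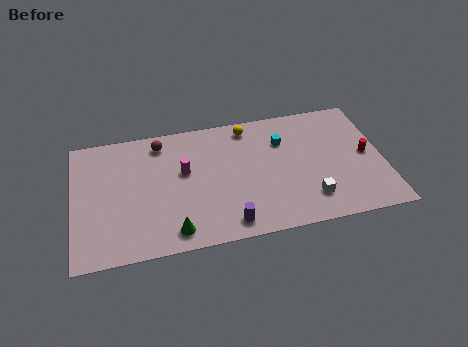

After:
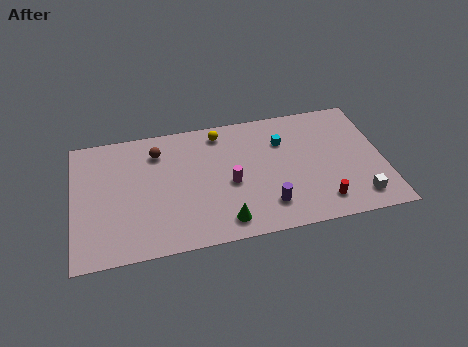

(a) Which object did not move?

the cyan cube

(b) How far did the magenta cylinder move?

3.1

The magenta cylinder was near (6.6, 5.9) before and (9.3, 4.4) after, so it travelled √(2.7² + 1.5²) ≈ 3.1 units.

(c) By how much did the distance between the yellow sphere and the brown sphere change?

-1.4

Before: roughly 5.3 units apart; after: 3.9. That's 1.4 units closer together.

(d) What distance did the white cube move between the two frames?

2.9

The white cube was near (13.9, 2.2) before and (16.8, 1.7) after, so it travelled √(2.9² + 0.5²) ≈ 2.9 units.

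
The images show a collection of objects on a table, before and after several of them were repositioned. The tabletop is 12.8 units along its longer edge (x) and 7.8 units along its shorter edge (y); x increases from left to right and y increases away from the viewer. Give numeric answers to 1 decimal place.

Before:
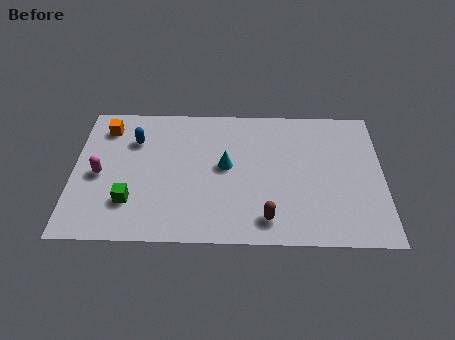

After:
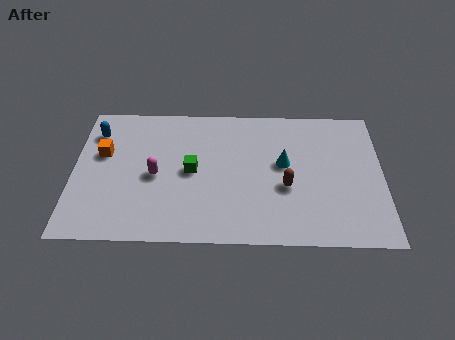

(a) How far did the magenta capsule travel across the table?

2.3

From (1.1, 3.6) to (3.4, 3.6), the magenta capsule covered √(2.3² + 0.0²) ≈ 2.3 units.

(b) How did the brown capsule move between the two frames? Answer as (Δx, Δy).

(0.8, 1.8)

The brown capsule started near (8.0, 1.3) and ended near (8.8, 3.1).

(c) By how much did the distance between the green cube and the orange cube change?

-0.5

Before: roughly 4.3 units apart; after: 3.8. That's 0.5 units closer together.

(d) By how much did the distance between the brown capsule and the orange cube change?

-0.6

The distance was about 8.4 in the first image and 7.8 in the second, so they moved 0.6 units closer together.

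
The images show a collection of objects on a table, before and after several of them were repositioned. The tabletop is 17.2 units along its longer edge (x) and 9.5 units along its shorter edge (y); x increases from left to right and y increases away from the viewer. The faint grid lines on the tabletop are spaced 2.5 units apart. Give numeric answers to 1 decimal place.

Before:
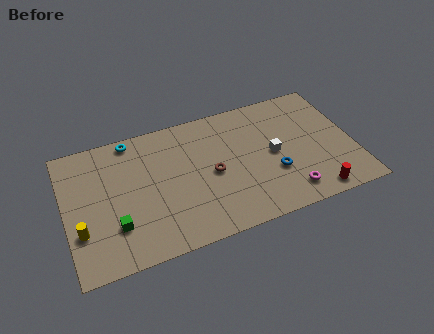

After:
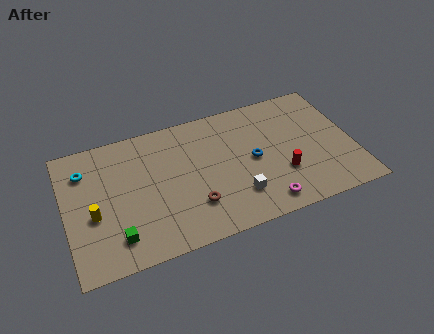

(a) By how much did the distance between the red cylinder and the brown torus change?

-1.4

The distance was about 6.8 in the first image and 5.4 in the second, so they moved 1.4 units closer together.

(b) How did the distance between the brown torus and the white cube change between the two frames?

-1.1

Before: roughly 3.7 units apart; after: 2.6. That's 1.1 units closer together.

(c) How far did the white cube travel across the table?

3.3

From (12.4, 4.7) to (10.0, 2.4), the white cube covered √(2.4² + 2.3²) ≈ 3.3 units.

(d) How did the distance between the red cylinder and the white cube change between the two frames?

-1.4

The distance was about 4.3 in the first image and 2.9 in the second, so they moved 1.4 units closer together.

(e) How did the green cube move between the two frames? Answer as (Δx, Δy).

(0.0, -0.8)

From the two frames, the green cube sits at roughly (2.8, 2.7) before and (2.8, 1.9) after.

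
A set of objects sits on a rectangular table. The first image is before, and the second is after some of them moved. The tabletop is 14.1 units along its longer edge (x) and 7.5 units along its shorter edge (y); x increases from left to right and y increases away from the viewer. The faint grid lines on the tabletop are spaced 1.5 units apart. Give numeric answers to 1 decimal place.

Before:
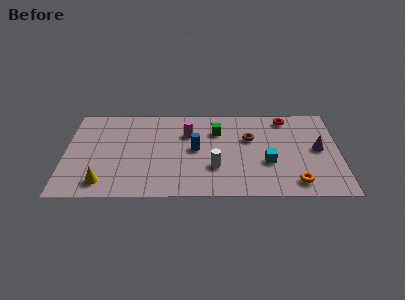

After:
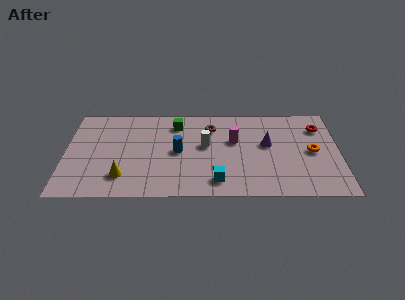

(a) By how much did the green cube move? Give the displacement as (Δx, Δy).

(-2.1, 0.6)

The green cube was at about (7.8, 5.4) and moved to about (5.7, 6.0).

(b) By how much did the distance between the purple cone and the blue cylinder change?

-1.7

The distance was about 6.3 in the first image and 4.6 in the second, so they moved 1.7 units closer together.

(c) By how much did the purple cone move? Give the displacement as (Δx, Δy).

(-2.6, 0.4)

The purple cone was at about (13.0, 3.9) and moved to about (10.4, 4.3).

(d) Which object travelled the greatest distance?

the cyan cube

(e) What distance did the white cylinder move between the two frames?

1.9

The white cylinder moved from about (7.7, 2.4) to (7.2, 4.2), a distance of √(0.5² + 1.8²) ≈ 1.9.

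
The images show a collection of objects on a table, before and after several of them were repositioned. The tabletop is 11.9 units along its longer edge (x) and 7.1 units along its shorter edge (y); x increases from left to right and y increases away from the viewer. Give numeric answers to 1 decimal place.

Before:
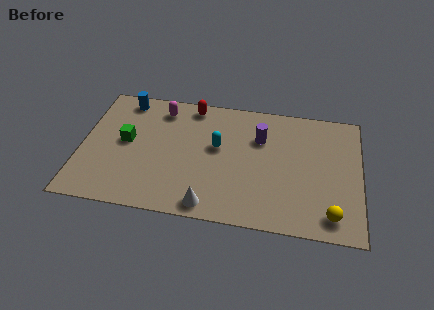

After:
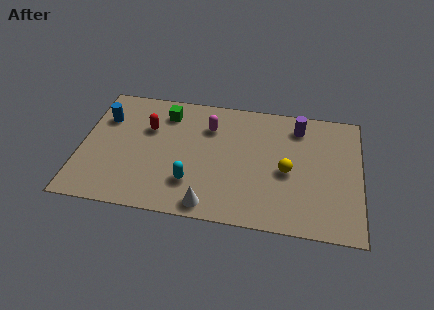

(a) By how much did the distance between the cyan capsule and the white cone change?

-1.9

They were about 3.3 units apart before and 1.4 after — 1.9 units closer together.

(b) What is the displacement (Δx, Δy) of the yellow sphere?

(-1.9, 2.1)

The yellow sphere was at about (10.7, 1.1) and moved to about (8.8, 3.2).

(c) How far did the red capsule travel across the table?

2.4

From (4.6, 6.3) to (2.8, 4.7), the red capsule covered √(1.8² + 1.6²) ≈ 2.4 units.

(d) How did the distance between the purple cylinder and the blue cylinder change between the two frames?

+2.3

Before: roughly 6.0 units apart; after: 8.3. That's 2.3 units further apart.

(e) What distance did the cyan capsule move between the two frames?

2.4

From (5.8, 4.1) to (4.8, 1.9), the cyan capsule covered √(1.0² + 2.2²) ≈ 2.4 units.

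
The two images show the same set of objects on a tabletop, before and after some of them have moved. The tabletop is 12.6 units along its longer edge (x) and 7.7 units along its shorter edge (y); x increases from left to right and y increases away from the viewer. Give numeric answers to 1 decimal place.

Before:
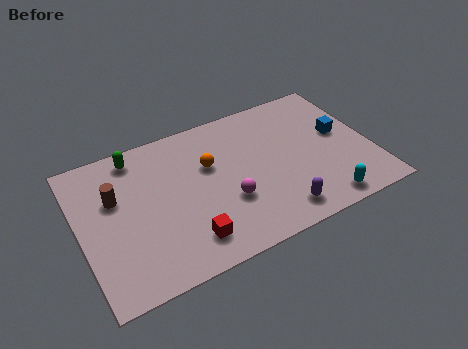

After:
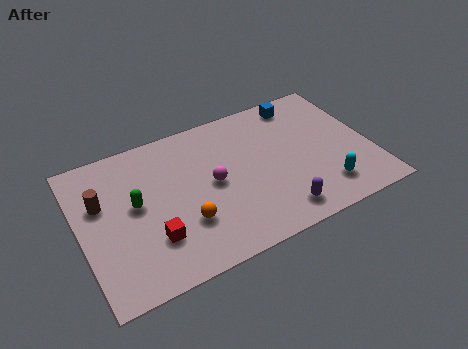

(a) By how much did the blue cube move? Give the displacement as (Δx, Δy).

(-1.4, 2.4)

From the two frames, the blue cube sits at roughly (11.4, 4.3) before and (10.0, 6.7) after.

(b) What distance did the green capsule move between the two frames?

2.5

From (2.7, 6.7) to (2.4, 4.2), the green capsule covered √(0.3² + 2.5²) ≈ 2.5 units.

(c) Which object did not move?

the purple capsule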